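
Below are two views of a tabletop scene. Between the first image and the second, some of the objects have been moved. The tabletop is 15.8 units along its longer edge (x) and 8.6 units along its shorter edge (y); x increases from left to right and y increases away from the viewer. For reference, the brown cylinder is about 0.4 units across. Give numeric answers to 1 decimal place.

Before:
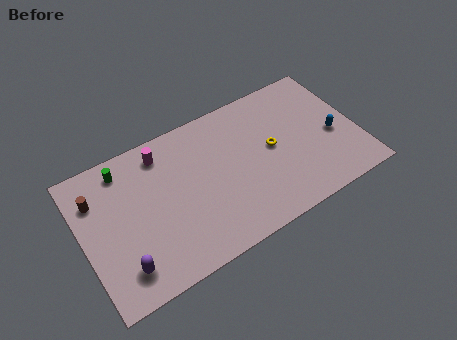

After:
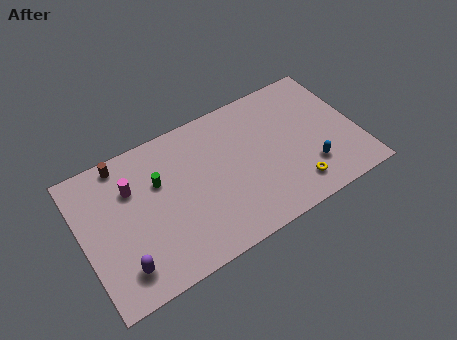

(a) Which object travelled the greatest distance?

the yellow torus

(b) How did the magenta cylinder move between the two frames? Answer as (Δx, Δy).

(-1.9, -1.2)

The magenta cylinder started near (4.9, 7.2) and ended near (3.0, 6.0).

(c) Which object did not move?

the purple capsule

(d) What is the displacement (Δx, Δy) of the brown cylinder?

(1.7, 1.4)

The brown cylinder started near (1.0, 6.3) and ended near (2.7, 7.7).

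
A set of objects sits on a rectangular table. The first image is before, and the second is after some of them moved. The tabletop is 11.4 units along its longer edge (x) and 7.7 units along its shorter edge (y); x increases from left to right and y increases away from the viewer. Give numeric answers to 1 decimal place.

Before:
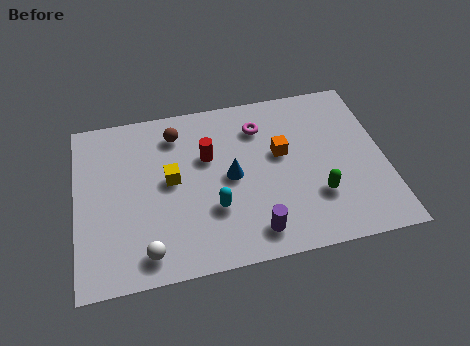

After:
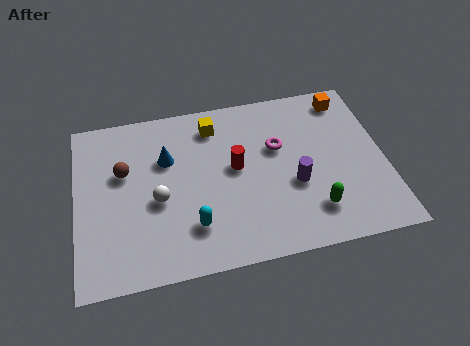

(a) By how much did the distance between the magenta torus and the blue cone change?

+1.7

They were about 2.4 units apart before and 4.1 after — 1.7 units further apart.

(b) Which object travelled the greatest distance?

the orange cube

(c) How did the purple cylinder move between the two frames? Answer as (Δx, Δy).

(1.6, 1.8)

The purple cylinder was at about (6.4, 1.2) and moved to about (8.0, 3.0).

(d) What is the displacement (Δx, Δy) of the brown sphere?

(-2.0, -1.4)

The brown sphere started near (3.8, 6.2) and ended near (1.8, 4.8).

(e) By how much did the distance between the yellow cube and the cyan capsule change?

+2.3

The distance was about 2.2 in the first image and 4.5 in the second, so they moved 2.3 units further apart.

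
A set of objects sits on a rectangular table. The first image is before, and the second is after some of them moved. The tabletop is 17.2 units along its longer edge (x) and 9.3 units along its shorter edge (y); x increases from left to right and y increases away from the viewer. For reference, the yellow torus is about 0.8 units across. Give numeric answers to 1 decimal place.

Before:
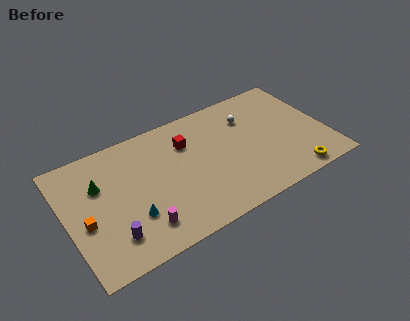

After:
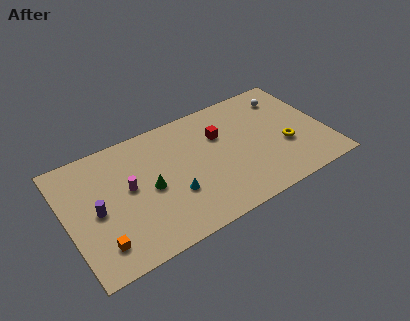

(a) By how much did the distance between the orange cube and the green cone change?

+1.8

They were about 2.6 units apart before and 4.4 after — 1.8 units further apart.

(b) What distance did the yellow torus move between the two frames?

2.5

From (14.5, 1.0) to (14.4, 3.5), the yellow torus covered √(0.1² + 2.5²) ≈ 2.5 units.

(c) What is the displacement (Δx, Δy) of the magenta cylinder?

(-0.4, 3.2)

From the two frames, the magenta cylinder sits at roughly (4.5, 1.9) before and (4.1, 5.1) after.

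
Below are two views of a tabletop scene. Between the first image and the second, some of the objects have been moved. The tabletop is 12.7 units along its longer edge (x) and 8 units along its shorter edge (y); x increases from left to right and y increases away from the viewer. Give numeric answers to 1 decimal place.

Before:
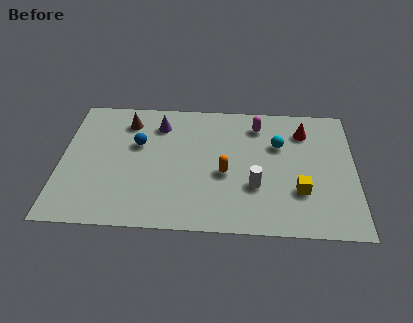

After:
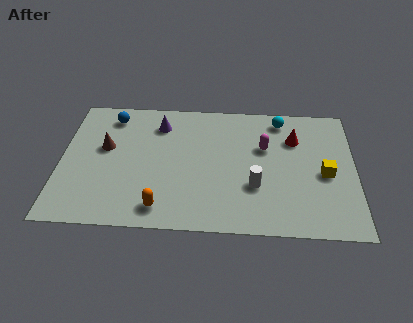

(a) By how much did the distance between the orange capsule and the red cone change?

+2.9

The distance was about 4.4 in the first image and 7.3 in the second, so they moved 2.9 units further apart.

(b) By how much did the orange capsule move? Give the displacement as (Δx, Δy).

(-2.7, -2.2)

The orange capsule was at about (7.1, 3.4) and moved to about (4.4, 1.2).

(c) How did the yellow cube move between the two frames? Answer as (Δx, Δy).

(1.1, 1.1)

From the two frames, the yellow cube sits at roughly (10.3, 2.5) before and (11.4, 3.6) after.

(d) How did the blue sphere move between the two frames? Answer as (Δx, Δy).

(-1.2, 1.7)

The blue sphere was at about (3.3, 5.0) and moved to about (2.1, 6.7).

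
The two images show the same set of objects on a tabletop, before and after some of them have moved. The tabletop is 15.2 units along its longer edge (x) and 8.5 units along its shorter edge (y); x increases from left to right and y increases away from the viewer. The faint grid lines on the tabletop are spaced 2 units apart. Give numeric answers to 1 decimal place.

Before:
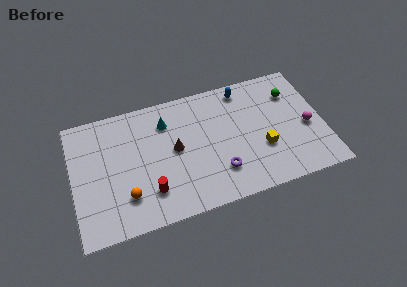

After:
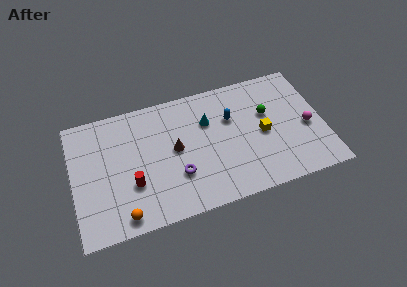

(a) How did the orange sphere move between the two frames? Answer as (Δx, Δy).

(-0.3, -1.2)

The orange sphere started near (3.1, 2.2) and ended near (2.8, 1.0).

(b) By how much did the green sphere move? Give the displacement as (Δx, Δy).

(-1.6, -1.0)

The green sphere started near (13.5, 6.3) and ended near (11.9, 5.3).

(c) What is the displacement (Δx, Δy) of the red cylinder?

(-1.0, 0.8)

The red cylinder was at about (4.5, 2.1) and moved to about (3.5, 2.9).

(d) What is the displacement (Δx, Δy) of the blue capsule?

(-0.9, -1.8)

From the two frames, the blue capsule sits at roughly (10.6, 7.4) before and (9.7, 5.6) after.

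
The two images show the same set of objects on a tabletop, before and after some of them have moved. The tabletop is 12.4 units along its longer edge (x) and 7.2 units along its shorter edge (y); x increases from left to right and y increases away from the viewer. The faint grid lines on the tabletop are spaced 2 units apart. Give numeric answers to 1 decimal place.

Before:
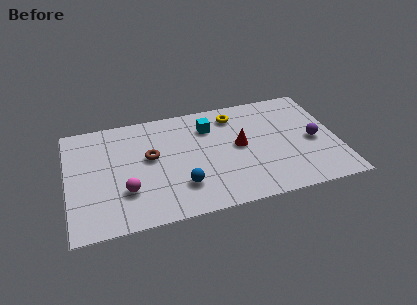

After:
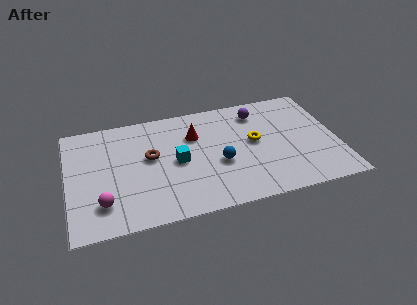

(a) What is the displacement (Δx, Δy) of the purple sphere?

(-2.4, 2.5)

The purple sphere was at about (11.3, 3.3) and moved to about (8.9, 5.8).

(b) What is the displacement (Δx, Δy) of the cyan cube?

(-1.6, -1.9)

The cyan cube was at about (6.6, 5.4) and moved to about (5.0, 3.5).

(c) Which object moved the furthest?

the purple sphere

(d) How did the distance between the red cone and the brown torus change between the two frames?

-1.8

They were about 4.1 units apart before and 2.3 after — 1.8 units closer together.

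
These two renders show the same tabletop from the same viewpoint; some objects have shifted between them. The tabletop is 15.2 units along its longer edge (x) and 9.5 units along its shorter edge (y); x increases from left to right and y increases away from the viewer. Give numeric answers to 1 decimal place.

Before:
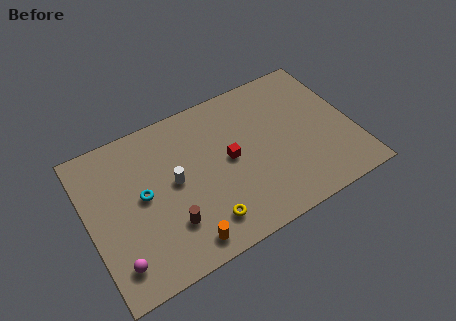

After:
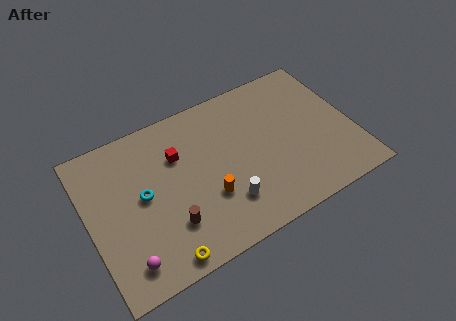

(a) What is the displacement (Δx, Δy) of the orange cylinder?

(1.7, 2.0)

The orange cylinder was at about (4.9, 1.2) and moved to about (6.6, 3.2).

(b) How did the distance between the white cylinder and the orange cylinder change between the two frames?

-2.6

Before: roughly 3.8 units apart; after: 1.2. That's 2.6 units closer together.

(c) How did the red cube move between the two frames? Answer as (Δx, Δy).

(-2.8, 1.6)

The red cube started near (8.1, 4.9) and ended near (5.3, 6.5).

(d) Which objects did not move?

the brown cylinder and the cyan torus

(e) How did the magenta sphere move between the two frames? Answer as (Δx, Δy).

(0.5, -0.2)

The magenta sphere started near (1.2, 1.8) and ended near (1.7, 1.6).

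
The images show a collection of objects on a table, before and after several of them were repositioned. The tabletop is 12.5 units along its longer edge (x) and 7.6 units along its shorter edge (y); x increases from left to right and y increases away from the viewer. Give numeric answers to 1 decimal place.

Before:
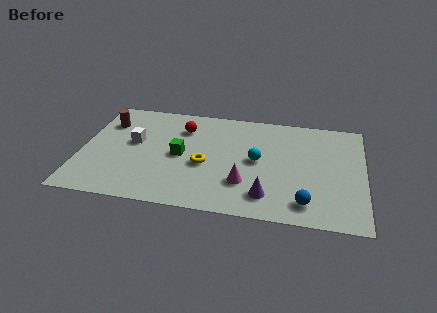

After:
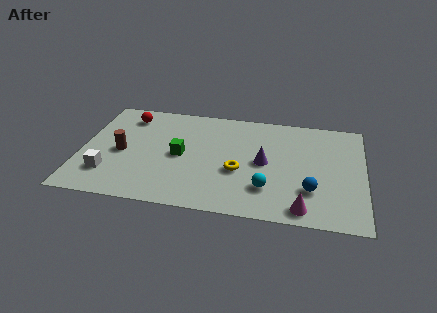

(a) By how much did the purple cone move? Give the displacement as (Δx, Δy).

(-0.2, 2.3)

The purple cone was at about (8.3, 1.5) and moved to about (8.1, 3.8).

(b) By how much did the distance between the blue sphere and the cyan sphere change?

-1.5

They were about 3.4 units apart before and 1.9 after — 1.5 units closer together.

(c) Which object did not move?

the green cube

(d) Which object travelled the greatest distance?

the magenta cone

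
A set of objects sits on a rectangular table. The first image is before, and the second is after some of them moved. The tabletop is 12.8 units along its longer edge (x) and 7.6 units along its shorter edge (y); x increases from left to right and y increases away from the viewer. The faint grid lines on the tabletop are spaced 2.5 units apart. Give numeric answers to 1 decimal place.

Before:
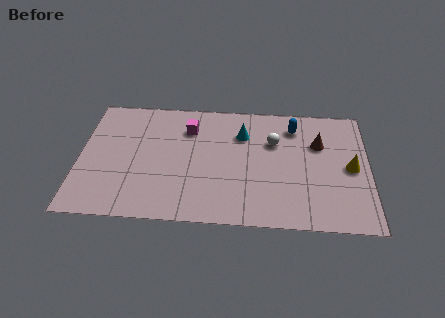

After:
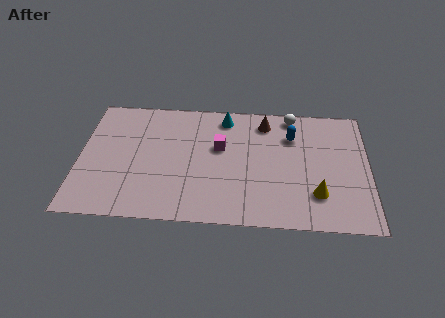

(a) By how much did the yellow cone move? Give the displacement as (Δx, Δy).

(-1.5, -1.7)

The yellow cone was at about (12.0, 3.7) and moved to about (10.5, 2.0).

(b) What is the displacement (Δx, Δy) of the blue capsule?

(-0.1, -0.6)

The blue capsule was at about (9.5, 6.1) and moved to about (9.4, 5.5).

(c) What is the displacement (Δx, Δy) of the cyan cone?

(-0.8, 1.0)

From the two frames, the cyan cone sits at roughly (7.2, 5.5) before and (6.4, 6.5) after.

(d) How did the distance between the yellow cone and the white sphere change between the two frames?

+1.2

The distance was about 3.7 in the first image and 4.9 in the second, so they moved 1.2 units further apart.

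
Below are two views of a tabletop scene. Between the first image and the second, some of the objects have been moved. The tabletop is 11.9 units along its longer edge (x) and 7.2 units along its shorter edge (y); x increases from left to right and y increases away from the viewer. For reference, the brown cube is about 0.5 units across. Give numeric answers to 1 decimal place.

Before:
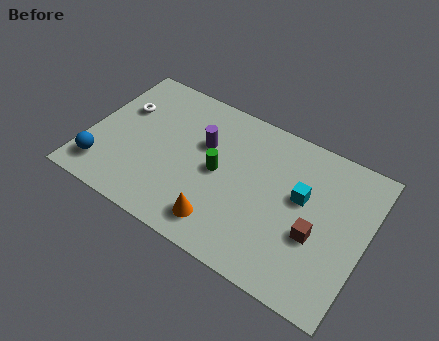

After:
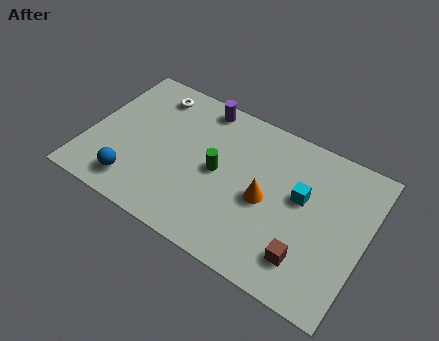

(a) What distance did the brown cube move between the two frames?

1.2

From (9.9, 2.8) to (9.7, 1.6), the brown cube covered √(0.2² + 1.2²) ≈ 1.2 units.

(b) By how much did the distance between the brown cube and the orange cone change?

-1.5

Before: roughly 4.1 units apart; after: 2.6. That's 1.5 units closer together.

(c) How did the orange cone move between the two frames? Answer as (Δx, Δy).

(1.6, 2.0)

The orange cone was at about (6.1, 1.3) and moved to about (7.7, 3.3).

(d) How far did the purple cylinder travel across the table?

1.8

The purple cylinder moved from about (4.8, 4.6) to (4.4, 6.4), a distance of √(0.4² + 1.8²) ≈ 1.8.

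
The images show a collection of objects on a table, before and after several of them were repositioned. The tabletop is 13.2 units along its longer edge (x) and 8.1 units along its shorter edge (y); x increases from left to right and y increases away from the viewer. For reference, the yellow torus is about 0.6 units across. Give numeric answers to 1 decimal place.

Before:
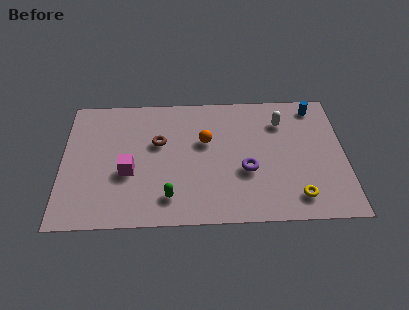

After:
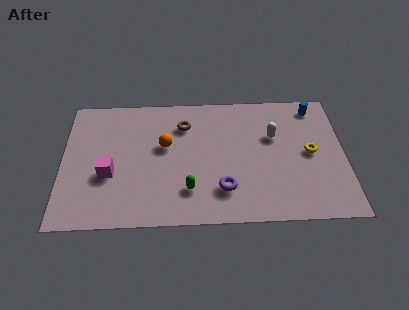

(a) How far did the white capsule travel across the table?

1.0

From (10.3, 6.1) to (9.9, 5.2), the white capsule covered √(0.4² + 0.9²) ≈ 1.0 units.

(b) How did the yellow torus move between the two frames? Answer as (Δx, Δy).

(0.7, 2.7)

From the two frames, the yellow torus sits at roughly (10.9, 1.4) before and (11.6, 4.1) after.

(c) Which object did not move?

the blue cylinder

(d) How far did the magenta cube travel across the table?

0.9

The magenta cube was near (3.1, 3.2) before and (2.2, 3.1) after, so it travelled √(0.9² + 0.1²) ≈ 0.9 units.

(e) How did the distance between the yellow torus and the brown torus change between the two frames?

-1.1

The distance was about 7.3 in the first image and 6.2 in the second, so they moved 1.1 units closer together.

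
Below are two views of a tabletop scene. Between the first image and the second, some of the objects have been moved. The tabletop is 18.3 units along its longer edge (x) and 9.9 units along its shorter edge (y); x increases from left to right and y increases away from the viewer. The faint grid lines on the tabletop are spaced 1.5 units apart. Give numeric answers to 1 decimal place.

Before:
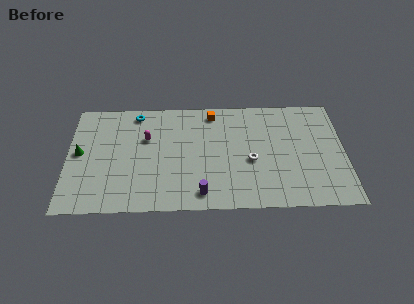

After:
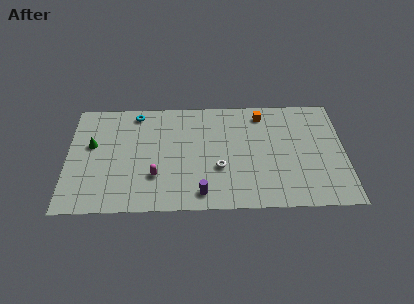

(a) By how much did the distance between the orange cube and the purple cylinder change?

+0.9

Before: roughly 7.2 units apart; after: 8.1. That's 0.9 units further apart.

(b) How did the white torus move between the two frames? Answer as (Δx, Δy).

(-2.1, -0.6)

The white torus was at about (12.1, 4.2) and moved to about (10.0, 3.6).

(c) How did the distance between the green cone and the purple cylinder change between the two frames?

-0.4

Before: roughly 8.9 units apart; after: 8.5. That's 0.4 units closer together.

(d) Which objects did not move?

the cyan torus and the purple cylinder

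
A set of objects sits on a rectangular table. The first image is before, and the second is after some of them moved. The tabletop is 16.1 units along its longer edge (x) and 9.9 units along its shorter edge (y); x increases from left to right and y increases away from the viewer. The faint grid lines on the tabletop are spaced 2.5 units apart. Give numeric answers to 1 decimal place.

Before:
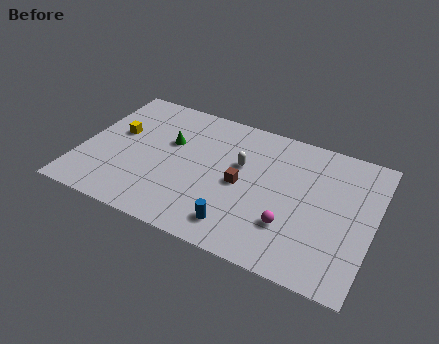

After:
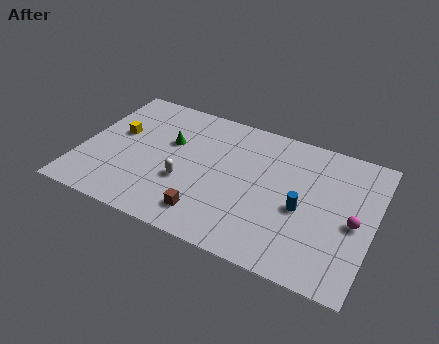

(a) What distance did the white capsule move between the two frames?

3.8

The white capsule was near (8.7, 6.1) before and (5.9, 3.6) after, so it travelled √(2.8² + 2.5²) ≈ 3.8 units.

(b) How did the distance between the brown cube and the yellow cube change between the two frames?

-0.3

They were about 7.2 units apart before and 6.9 after — 0.3 units closer together.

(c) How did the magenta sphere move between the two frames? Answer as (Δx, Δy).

(3.3, 1.6)

The magenta sphere was at about (11.8, 2.9) and moved to about (15.1, 4.5).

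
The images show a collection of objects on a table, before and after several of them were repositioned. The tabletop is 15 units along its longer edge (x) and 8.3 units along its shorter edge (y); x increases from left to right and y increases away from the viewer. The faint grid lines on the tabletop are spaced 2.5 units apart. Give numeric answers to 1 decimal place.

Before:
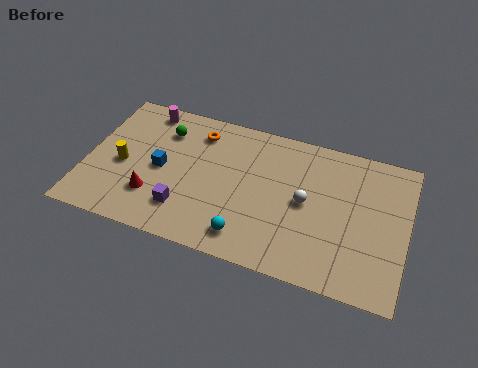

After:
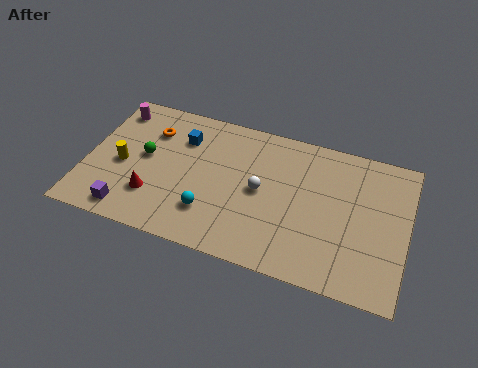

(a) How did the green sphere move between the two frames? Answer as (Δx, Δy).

(-0.7, -1.8)

The green sphere started near (3.4, 6.3) and ended near (2.7, 4.5).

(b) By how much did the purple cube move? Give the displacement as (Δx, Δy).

(-2.5, -0.9)

The purple cube started near (4.8, 2.0) and ended near (2.3, 1.1).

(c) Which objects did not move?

the red cone and the yellow cylinder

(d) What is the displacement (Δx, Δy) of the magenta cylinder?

(-1.5, -0.4)

From the two frames, the magenta cylinder sits at roughly (2.4, 7.3) before and (0.9, 6.9) after.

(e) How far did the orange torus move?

2.3

The orange torus was near (5.0, 6.7) before and (2.8, 6.1) after, so it travelled √(2.2² + 0.6²) ≈ 2.3 units.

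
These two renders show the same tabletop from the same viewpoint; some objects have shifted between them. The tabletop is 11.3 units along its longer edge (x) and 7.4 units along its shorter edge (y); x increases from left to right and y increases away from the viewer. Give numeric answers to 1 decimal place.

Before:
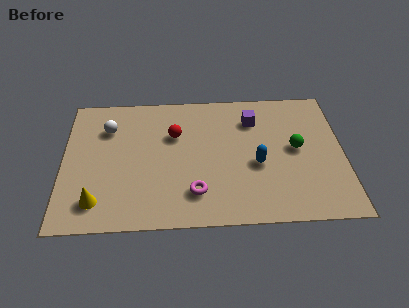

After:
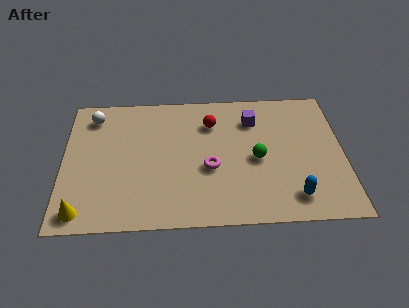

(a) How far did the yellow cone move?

0.8

The yellow cone moved from about (1.4, 1.4) to (0.8, 0.9), a distance of √(0.6² + 0.5²) ≈ 0.8.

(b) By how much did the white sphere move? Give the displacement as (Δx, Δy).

(-0.6, 0.7)

From the two frames, the white sphere sits at roughly (1.8, 5.4) before and (1.2, 6.1) after.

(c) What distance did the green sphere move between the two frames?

1.7

The green sphere moved from about (9.4, 3.9) to (7.8, 3.4), a distance of √(1.6² + 0.5²) ≈ 1.7.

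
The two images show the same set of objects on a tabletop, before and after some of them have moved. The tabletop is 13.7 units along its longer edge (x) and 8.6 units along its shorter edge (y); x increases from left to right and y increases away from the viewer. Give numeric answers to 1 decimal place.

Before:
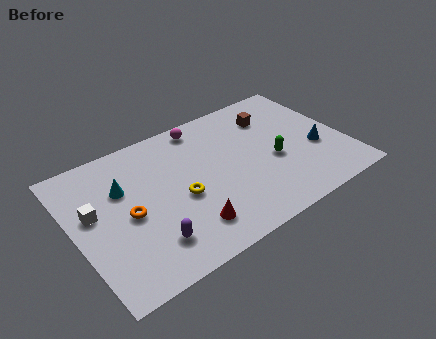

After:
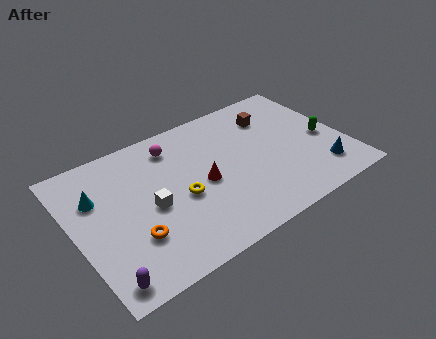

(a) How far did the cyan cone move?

1.3

From (2.6, 5.7) to (1.3, 5.8), the cyan cone covered √(1.3² + 0.1²) ≈ 1.3 units.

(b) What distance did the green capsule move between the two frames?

2.7

From (10.0, 3.6) to (12.7, 3.8), the green capsule covered √(2.7² + 0.2²) ≈ 2.7 units.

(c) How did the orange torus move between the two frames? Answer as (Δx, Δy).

(0.0, -1.4)

The orange torus started near (2.6, 4.0) and ended near (2.6, 2.6).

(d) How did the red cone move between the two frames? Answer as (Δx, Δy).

(1.2, 2.2)

The red cone was at about (5.2, 1.8) and moved to about (6.4, 4.0).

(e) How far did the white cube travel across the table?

2.9

From (1.0, 5.0) to (3.7, 3.9), the white cube covered √(2.7² + 1.1²) ≈ 2.9 units.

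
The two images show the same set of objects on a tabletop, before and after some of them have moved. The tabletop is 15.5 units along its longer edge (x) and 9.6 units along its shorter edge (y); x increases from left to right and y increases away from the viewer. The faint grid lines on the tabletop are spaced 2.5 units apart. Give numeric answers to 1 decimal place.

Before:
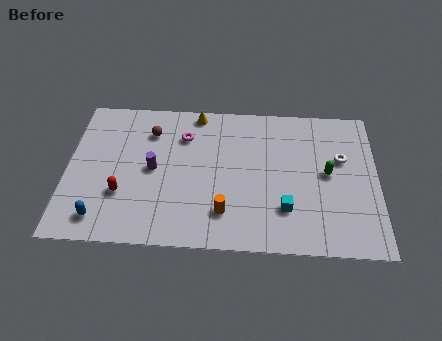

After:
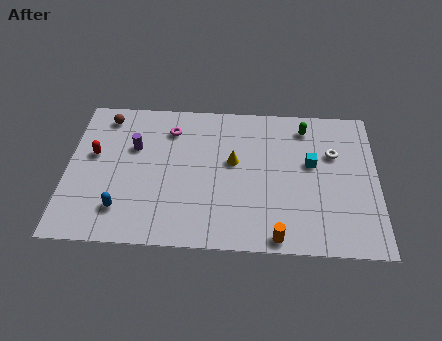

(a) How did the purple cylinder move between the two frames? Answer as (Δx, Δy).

(-1.0, 1.4)

The purple cylinder started near (4.3, 4.8) and ended near (3.3, 6.2).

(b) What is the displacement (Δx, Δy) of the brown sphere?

(-2.3, 0.9)

The brown sphere was at about (4.1, 7.3) and moved to about (1.8, 8.2).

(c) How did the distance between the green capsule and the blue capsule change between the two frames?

-0.9

They were about 11.7 units apart before and 10.8 after — 0.9 units closer together.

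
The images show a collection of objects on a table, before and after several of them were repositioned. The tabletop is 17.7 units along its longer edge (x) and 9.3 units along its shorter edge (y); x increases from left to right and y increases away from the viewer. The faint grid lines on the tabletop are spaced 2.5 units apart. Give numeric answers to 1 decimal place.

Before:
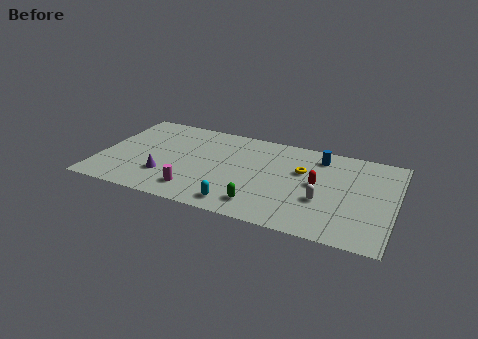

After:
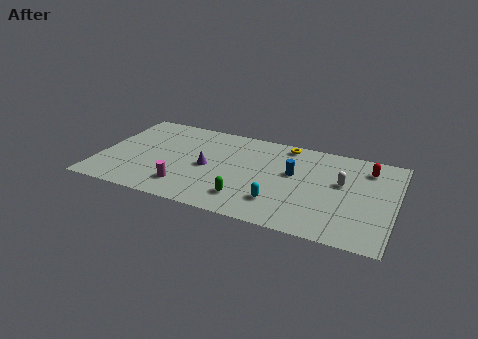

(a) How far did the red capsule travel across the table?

3.8

The red capsule was near (13.1, 4.9) before and (15.9, 7.4) after, so it travelled √(2.8² + 2.5²) ≈ 3.8 units.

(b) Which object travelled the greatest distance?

the red capsule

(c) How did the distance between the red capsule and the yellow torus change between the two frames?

+3.7

Before: roughly 1.4 units apart; after: 5.1. That's 3.7 units further apart.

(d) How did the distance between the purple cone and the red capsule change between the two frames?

+0.6

They were about 9.3 units apart before and 9.9 after — 0.6 units further apart.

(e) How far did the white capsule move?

2.3

The white capsule was near (13.5, 3.4) before and (14.5, 5.5) after, so it travelled √(1.0² + 2.1²) ≈ 2.3 units.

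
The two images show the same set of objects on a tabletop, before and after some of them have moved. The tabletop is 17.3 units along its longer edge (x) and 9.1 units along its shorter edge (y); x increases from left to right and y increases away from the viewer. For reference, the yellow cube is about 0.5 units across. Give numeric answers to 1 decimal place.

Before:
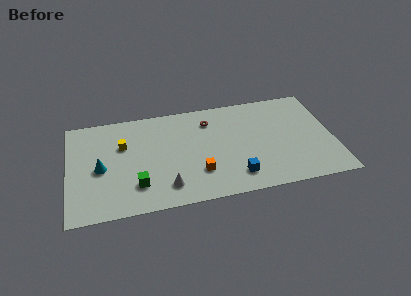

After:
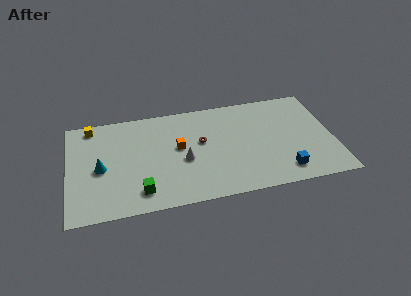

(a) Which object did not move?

the cyan cone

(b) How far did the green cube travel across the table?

0.6

The green cube was near (4.4, 2.3) before and (4.6, 1.7) after, so it travelled √(0.2² + 0.6²) ≈ 0.6 units.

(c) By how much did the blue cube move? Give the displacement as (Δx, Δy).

(3.1, -0.2)

From the two frames, the blue cube sits at roughly (10.8, 1.8) before and (13.9, 1.6) after.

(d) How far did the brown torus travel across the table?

1.9

The brown torus moved from about (9.3, 7.1) to (8.7, 5.3), a distance of √(0.6² + 1.8²) ≈ 1.9.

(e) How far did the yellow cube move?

2.9

The yellow cube moved from about (3.6, 6.0) to (1.6, 8.1), a distance of √(2.0² + 2.1²) ≈ 2.9.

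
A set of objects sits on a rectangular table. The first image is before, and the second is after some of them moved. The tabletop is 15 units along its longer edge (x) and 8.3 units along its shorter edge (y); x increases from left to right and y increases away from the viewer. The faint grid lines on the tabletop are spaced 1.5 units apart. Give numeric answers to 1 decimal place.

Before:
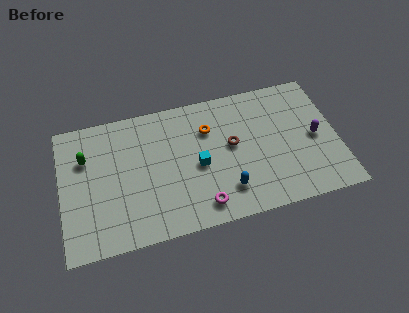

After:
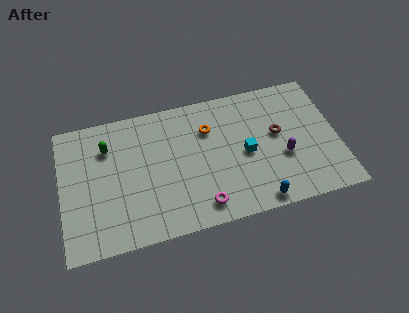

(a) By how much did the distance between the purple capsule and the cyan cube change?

-4.3

Before: roughly 6.4 units apart; after: 2.1. That's 4.3 units closer together.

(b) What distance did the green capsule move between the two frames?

1.3

From (1.4, 5.7) to (2.6, 6.1), the green capsule covered √(1.2² + 0.4²) ≈ 1.3 units.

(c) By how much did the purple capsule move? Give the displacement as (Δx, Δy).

(-1.8, -0.8)

The purple capsule started near (13.8, 4.0) and ended near (12.0, 3.2).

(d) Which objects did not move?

the magenta torus and the orange torus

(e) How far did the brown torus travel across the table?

2.5

The brown torus moved from about (9.3, 4.6) to (11.8, 4.7), a distance of √(2.5² + 0.1²) ≈ 2.5.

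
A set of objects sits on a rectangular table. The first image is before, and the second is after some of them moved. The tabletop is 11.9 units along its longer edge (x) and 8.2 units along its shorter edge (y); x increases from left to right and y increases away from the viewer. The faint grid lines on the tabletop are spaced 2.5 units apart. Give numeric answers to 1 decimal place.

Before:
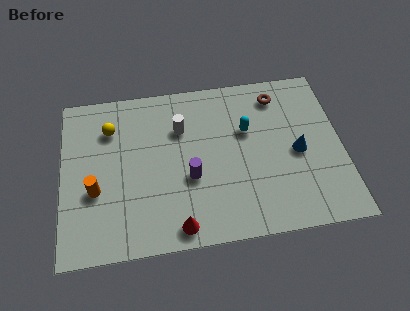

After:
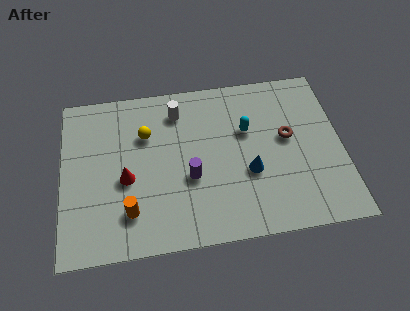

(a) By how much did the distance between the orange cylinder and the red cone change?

-2.4

Before: roughly 4.0 units apart; after: 1.6. That's 2.4 units closer together.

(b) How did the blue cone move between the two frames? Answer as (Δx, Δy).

(-2.1, -0.7)

The blue cone was at about (10.0, 3.8) and moved to about (7.9, 3.1).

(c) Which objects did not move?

the cyan capsule and the purple cylinder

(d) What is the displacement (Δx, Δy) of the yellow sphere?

(1.5, -0.5)

The yellow sphere was at about (2.1, 6.1) and moved to about (3.6, 5.6).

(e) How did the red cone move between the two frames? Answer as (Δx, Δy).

(-2.1, 2.6)

The red cone was at about (4.8, 0.9) and moved to about (2.7, 3.5).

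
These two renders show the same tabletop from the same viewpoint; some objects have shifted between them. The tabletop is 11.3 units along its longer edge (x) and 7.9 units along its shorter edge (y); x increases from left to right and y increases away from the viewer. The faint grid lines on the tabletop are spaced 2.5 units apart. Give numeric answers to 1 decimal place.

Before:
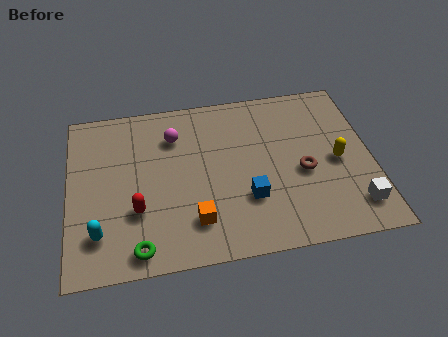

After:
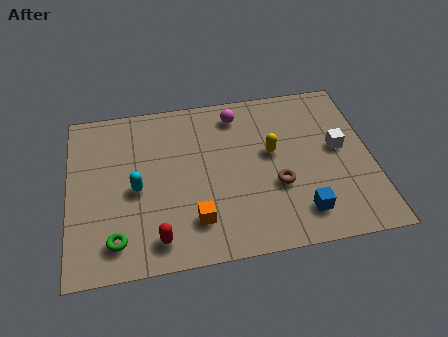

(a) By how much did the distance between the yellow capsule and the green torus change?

-1.3

The distance was about 8.0 in the first image and 6.7 in the second, so they moved 1.3 units closer together.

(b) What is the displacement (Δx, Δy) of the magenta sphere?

(2.4, 0.7)

The magenta sphere was at about (4.0, 5.9) and moved to about (6.4, 6.6).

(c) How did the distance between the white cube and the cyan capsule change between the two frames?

-1.8

They were about 9.4 units apart before and 7.6 after — 1.8 units closer together.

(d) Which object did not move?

the orange cube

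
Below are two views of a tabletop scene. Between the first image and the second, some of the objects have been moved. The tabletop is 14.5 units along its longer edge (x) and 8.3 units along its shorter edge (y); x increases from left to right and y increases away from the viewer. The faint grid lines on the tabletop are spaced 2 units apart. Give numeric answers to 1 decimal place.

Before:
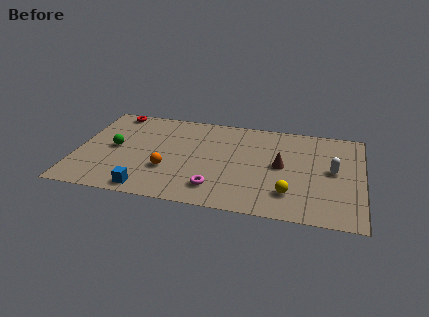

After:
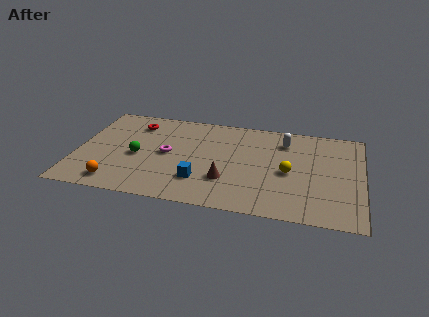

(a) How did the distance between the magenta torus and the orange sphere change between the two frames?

+1.1

They were about 2.7 units apart before and 3.8 after — 1.1 units further apart.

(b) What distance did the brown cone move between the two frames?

3.2

The brown cone moved from about (10.4, 4.3) to (7.7, 2.5), a distance of √(2.7² + 1.8²) ≈ 3.2.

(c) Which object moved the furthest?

the magenta torus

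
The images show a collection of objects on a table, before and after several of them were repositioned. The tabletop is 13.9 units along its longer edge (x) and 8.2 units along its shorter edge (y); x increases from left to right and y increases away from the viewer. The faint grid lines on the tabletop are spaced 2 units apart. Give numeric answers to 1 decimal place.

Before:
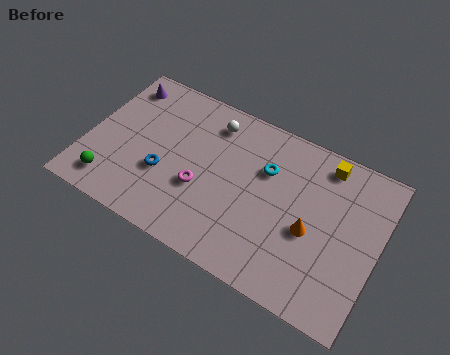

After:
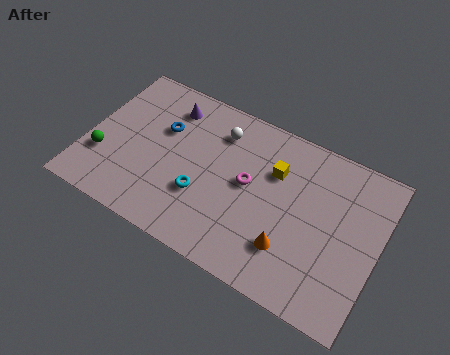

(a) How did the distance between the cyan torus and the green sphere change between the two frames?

-3.2

They were about 8.0 units apart before and 4.8 after — 3.2 units closer together.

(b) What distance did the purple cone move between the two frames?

2.4

From (1.1, 6.8) to (3.5, 6.6), the purple cone covered √(2.4² + 0.2²) ≈ 2.4 units.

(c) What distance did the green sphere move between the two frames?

1.3

The green sphere moved from about (1.5, 1.4) to (0.9, 2.6), a distance of √(0.6² + 1.2²) ≈ 1.3.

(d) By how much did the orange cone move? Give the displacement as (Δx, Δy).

(-0.8, -1.3)

The orange cone was at about (10.8, 3.5) and moved to about (10.0, 2.2).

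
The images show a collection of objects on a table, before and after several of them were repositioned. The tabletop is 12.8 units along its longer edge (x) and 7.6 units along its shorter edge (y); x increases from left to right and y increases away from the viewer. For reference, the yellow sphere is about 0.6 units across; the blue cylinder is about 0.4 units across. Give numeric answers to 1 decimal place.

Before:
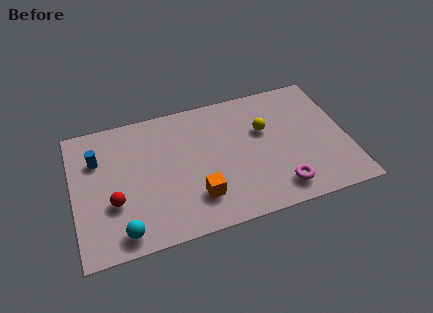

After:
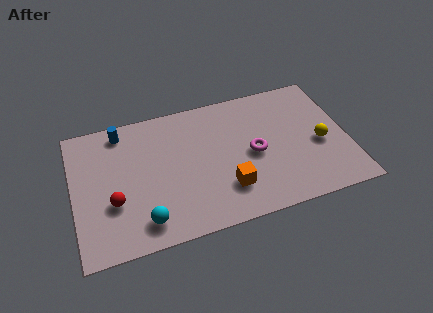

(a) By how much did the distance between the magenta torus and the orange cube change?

-1.7

Before: roughly 3.8 units apart; after: 2.1. That's 1.7 units closer together.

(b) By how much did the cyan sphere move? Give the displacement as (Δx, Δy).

(1.0, 0.3)

The cyan sphere was at about (2.1, 1.0) and moved to about (3.1, 1.3).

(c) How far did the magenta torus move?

2.5

The magenta torus moved from about (9.4, 1.3) to (8.4, 3.6), a distance of √(1.0² + 2.3²) ≈ 2.5.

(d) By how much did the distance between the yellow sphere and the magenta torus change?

-0.4

Before: roughly 3.5 units apart; after: 3.1. That's 0.4 units closer together.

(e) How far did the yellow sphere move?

2.9

The yellow sphere was near (9.0, 4.8) before and (11.5, 3.3) after, so it travelled √(2.5² + 1.5²) ≈ 2.9 units.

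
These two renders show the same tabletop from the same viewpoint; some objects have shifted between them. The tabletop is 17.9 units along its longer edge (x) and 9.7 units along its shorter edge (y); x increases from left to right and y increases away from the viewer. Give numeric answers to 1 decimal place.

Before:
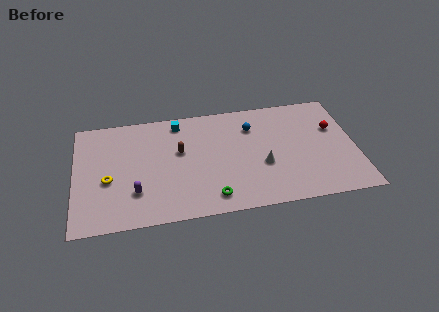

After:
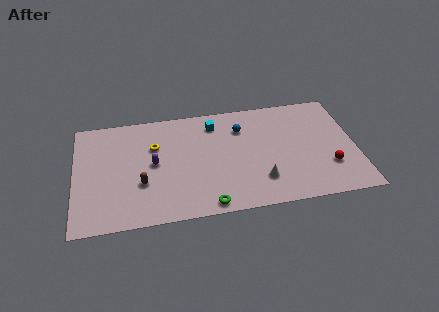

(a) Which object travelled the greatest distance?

the yellow torus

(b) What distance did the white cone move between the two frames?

1.3

The white cone was near (11.9, 3.7) before and (11.7, 2.4) after, so it travelled √(0.2² + 1.3²) ≈ 1.3 units.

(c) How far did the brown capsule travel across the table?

3.5

The brown capsule was near (6.7, 5.8) before and (4.2, 3.4) after, so it travelled √(2.5² + 2.4²) ≈ 3.5 units.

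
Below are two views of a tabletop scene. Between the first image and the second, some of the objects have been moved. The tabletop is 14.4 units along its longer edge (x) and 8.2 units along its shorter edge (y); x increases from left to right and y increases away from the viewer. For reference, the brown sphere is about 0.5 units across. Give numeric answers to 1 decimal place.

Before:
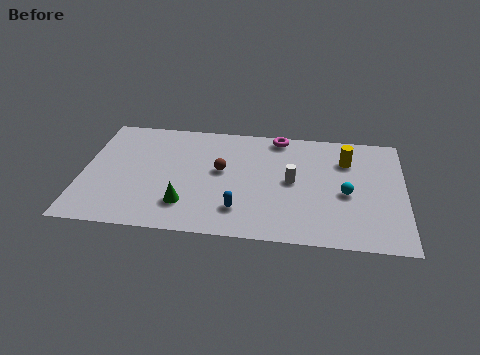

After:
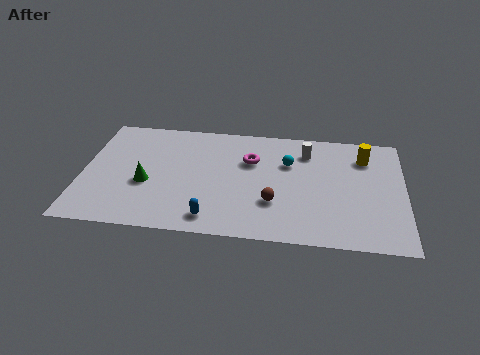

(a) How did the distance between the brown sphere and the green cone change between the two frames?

+2.7

Before: roughly 3.0 units apart; after: 5.7. That's 2.7 units further apart.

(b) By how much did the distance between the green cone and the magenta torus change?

-1.6

Before: roughly 6.7 units apart; after: 5.1. That's 1.6 units closer together.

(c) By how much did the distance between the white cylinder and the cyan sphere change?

-1.3

They were about 2.5 units apart before and 1.2 after — 1.3 units closer together.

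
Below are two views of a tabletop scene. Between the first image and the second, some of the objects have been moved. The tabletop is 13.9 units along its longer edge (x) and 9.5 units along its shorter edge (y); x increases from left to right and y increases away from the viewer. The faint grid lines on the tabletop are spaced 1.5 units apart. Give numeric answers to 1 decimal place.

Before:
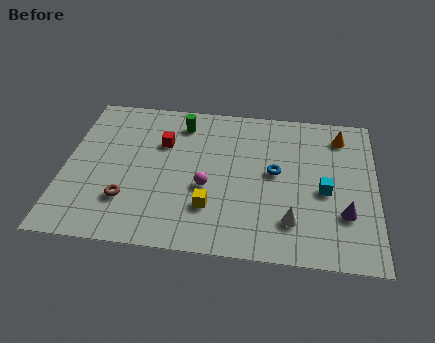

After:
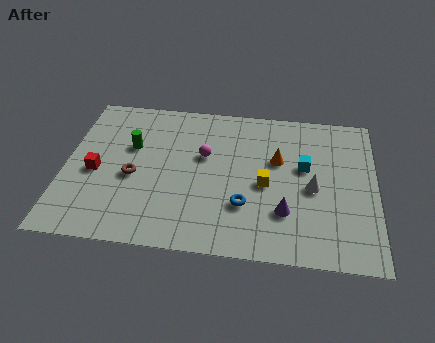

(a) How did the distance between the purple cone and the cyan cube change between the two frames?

+1.4

They were about 1.6 units apart before and 3.0 after — 1.4 units further apart.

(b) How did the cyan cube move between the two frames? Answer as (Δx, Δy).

(-0.9, 1.4)

The cyan cube was at about (11.6, 4.2) and moved to about (10.7, 5.6).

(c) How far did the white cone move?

2.3

The white cone moved from about (10.2, 2.2) to (11.1, 4.3), a distance of √(0.9² + 2.1²) ≈ 2.3.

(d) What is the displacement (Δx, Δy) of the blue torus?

(-1.3, -2.2)

From the two frames, the blue torus sits at roughly (9.4, 5.1) before and (8.1, 2.9) after.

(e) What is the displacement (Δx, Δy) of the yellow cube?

(2.4, 1.7)

From the two frames, the yellow cube sits at roughly (6.6, 2.6) before and (9.0, 4.3) after.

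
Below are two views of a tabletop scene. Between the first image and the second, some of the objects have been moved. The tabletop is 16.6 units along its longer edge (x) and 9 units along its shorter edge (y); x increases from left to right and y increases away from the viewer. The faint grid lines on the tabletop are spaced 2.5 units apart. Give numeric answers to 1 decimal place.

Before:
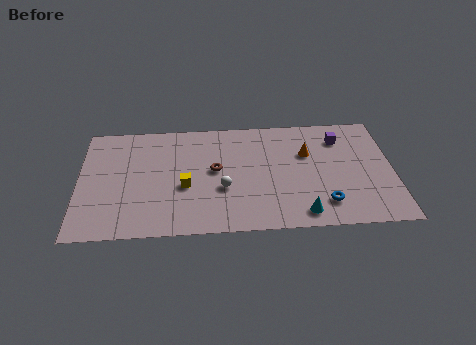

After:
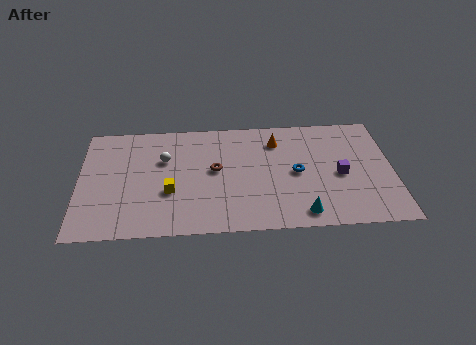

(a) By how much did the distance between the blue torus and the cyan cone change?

+1.8

The distance was about 1.4 in the first image and 3.2 in the second, so they moved 1.8 units further apart.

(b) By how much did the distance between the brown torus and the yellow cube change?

+0.9

Before: roughly 2.0 units apart; after: 2.9. That's 0.9 units further apart.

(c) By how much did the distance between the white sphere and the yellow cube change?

+0.6

Before: roughly 2.0 units apart; after: 2.6. That's 0.6 units further apart.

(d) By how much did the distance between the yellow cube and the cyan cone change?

+0.6

Before: roughly 6.6 units apart; after: 7.2. That's 0.6 units further apart.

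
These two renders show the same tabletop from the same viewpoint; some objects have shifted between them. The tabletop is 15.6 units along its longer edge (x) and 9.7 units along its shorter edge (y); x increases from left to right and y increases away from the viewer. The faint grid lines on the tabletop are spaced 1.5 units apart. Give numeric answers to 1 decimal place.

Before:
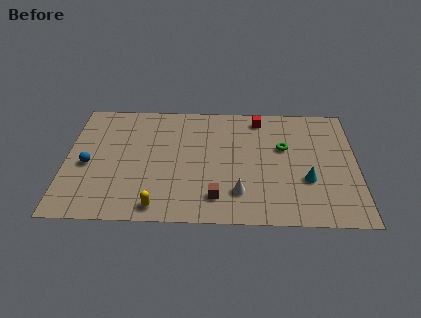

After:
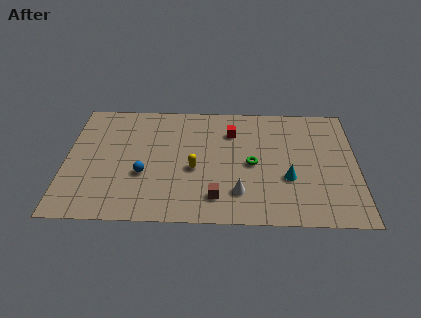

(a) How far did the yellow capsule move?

3.6

The yellow capsule was near (5.0, 1.1) before and (6.9, 4.1) after, so it travelled √(1.9² + 3.0²) ≈ 3.6 units.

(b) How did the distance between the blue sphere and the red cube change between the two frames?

-4.2

The distance was about 10.1 in the first image and 5.9 in the second, so they moved 4.2 units closer together.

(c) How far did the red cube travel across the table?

1.9

From (10.4, 8.4) to (8.9, 7.2), the red cube covered √(1.5² + 1.2²) ≈ 1.9 units.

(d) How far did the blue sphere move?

3.1

The blue sphere moved from about (1.2, 4.3) to (4.2, 3.6), a distance of √(3.0² + 0.7²) ≈ 3.1.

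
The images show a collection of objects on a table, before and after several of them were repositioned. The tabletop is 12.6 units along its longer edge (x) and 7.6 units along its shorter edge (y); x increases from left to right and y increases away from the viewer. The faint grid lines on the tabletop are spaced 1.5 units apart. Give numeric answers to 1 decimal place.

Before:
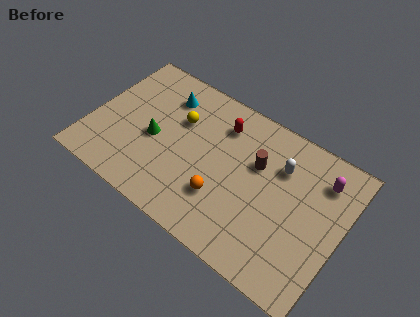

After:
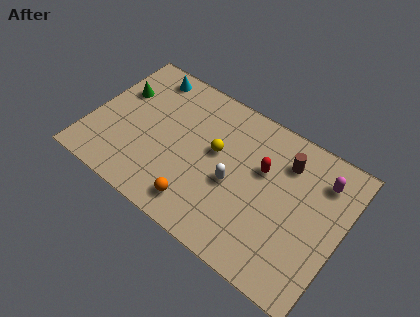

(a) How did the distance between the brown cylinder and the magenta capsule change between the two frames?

-1.5

Before: roughly 3.3 units apart; after: 1.8. That's 1.5 units closer together.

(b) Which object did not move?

the magenta capsule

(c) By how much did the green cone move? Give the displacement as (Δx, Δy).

(-2.1, 1.6)

The green cone started near (3.2, 3.4) and ended near (1.1, 5.0).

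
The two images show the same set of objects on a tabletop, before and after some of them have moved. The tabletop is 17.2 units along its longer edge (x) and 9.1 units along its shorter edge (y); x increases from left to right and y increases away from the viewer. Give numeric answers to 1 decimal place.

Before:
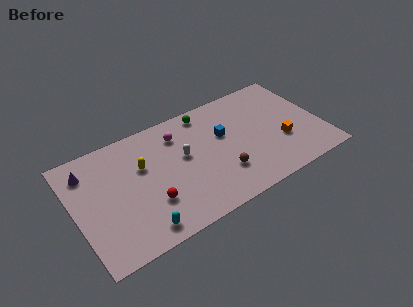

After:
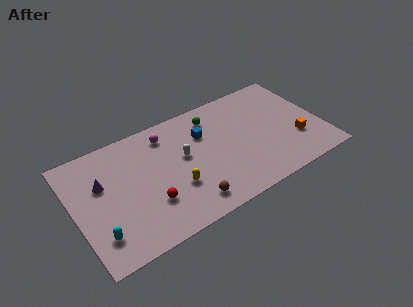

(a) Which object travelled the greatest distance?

the yellow capsule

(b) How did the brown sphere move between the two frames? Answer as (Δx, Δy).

(-2.5, -1.1)

The brown sphere started near (9.9, 2.6) and ended near (7.4, 1.5).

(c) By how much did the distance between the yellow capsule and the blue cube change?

-1.6

Before: roughly 5.7 units apart; after: 4.1. That's 1.6 units closer together.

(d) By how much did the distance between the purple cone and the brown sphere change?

-2.9

Before: roughly 9.8 units apart; after: 6.9. That's 2.9 units closer together.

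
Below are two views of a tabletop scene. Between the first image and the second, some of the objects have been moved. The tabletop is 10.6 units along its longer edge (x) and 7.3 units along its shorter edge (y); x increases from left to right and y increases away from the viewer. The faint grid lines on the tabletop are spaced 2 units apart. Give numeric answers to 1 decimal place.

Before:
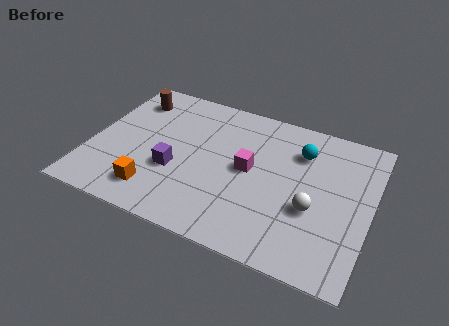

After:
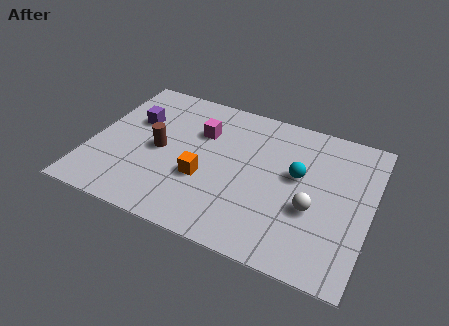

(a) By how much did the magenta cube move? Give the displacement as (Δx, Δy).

(-2.0, 1.2)

From the two frames, the magenta cube sits at roughly (6.0, 3.8) before and (4.0, 5.0) after.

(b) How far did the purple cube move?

2.7

The purple cube moved from about (3.3, 2.7) to (1.5, 4.7), a distance of √(1.8² + 2.0²) ≈ 2.7.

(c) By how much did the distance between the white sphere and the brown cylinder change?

-2.0

Before: roughly 7.9 units apart; after: 5.9. That's 2.0 units closer together.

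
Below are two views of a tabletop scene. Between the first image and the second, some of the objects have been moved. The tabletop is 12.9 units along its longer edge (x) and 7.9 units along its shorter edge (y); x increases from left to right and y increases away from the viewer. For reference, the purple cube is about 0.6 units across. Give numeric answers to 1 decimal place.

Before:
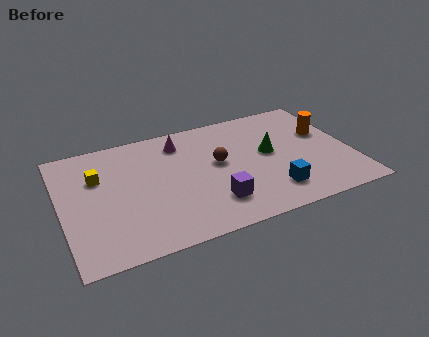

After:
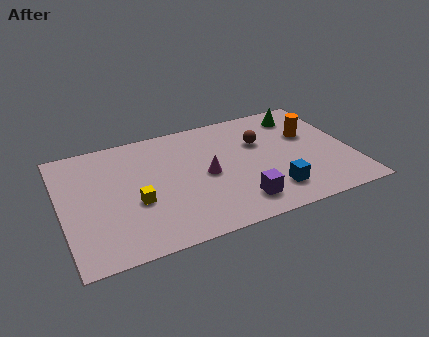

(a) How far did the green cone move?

2.8

The green cone moved from about (9.3, 4.3) to (11.0, 6.5), a distance of √(1.7² + 2.2²) ≈ 2.8.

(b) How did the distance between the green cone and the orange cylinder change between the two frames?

-1.2

Before: roughly 2.7 units apart; after: 1.5. That's 1.2 units closer together.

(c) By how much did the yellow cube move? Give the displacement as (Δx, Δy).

(1.5, -2.2)

The yellow cube started near (1.7, 5.3) and ended near (3.2, 3.1).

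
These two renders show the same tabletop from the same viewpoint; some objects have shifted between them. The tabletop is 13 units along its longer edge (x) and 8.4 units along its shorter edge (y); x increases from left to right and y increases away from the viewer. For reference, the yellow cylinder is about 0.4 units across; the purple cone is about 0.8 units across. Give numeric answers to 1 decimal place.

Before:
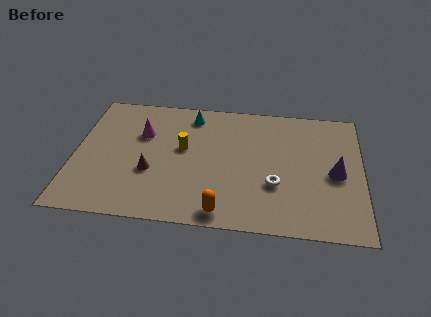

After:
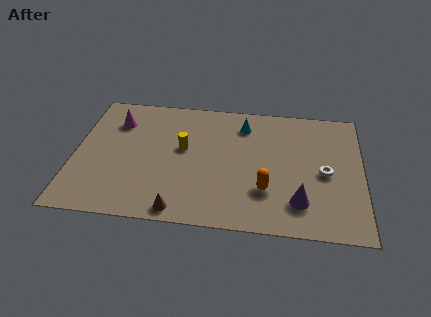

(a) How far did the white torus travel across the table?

2.4

The white torus was near (9.1, 2.9) before and (11.3, 3.9) after, so it travelled √(2.2² + 1.0²) ≈ 2.4 units.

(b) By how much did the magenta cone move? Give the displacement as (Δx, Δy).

(-1.2, 0.7)

The magenta cone was at about (3.0, 5.6) and moved to about (1.8, 6.3).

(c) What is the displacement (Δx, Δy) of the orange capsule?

(1.9, 1.6)

The orange capsule started near (6.8, 0.9) and ended near (8.7, 2.5).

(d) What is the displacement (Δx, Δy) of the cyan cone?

(2.4, -0.4)

The cyan cone started near (5.2, 7.1) and ended near (7.6, 6.7).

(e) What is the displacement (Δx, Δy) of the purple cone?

(-1.6, -2.0)

The purple cone was at about (11.8, 3.9) and moved to about (10.2, 1.9).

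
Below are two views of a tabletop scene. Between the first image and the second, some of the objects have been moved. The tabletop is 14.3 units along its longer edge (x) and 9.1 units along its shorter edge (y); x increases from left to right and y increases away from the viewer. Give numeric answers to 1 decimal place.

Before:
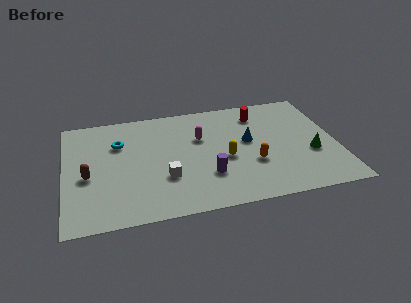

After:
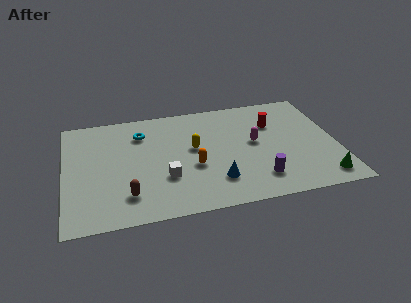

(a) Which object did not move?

the white cube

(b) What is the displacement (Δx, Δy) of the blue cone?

(-1.9, -2.9)

The blue cone started near (9.7, 5.1) and ended near (7.8, 2.2).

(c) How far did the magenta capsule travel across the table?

3.0

From (7.2, 5.9) to (10.0, 4.9), the magenta capsule covered √(2.8² + 1.0²) ≈ 3.0 units.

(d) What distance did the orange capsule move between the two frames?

3.1

The orange capsule was near (9.8, 3.2) before and (6.7, 3.6) after, so it travelled √(3.1² + 0.4²) ≈ 3.1 units.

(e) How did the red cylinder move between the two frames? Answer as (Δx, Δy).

(0.7, -1.0)

The red cylinder was at about (10.4, 7.3) and moved to about (11.1, 6.3).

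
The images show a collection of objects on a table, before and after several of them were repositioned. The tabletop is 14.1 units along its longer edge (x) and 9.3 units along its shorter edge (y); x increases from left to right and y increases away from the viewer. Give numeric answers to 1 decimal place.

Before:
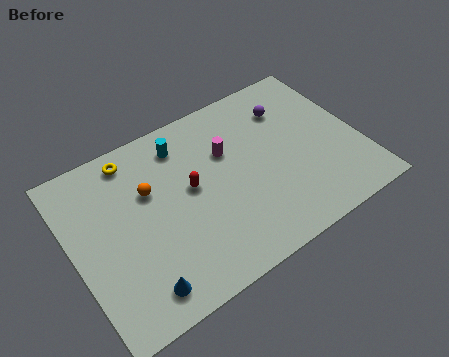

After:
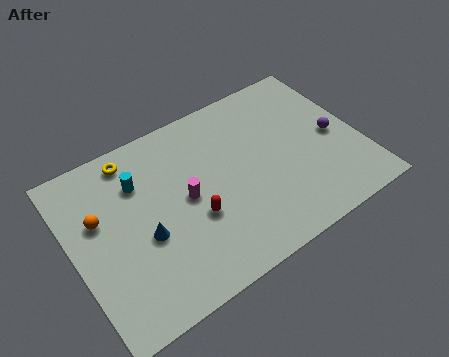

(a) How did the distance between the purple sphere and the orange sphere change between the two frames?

+4.3

They were about 7.3 units apart before and 11.6 after — 4.3 units further apart.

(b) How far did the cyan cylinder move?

2.5

From (5.8, 7.6) to (3.5, 6.7), the cyan cylinder covered √(2.3² + 0.9²) ≈ 2.5 units.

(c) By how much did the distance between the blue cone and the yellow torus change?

-2.4

The distance was about 6.7 in the first image and 4.3 in the second, so they moved 2.4 units closer together.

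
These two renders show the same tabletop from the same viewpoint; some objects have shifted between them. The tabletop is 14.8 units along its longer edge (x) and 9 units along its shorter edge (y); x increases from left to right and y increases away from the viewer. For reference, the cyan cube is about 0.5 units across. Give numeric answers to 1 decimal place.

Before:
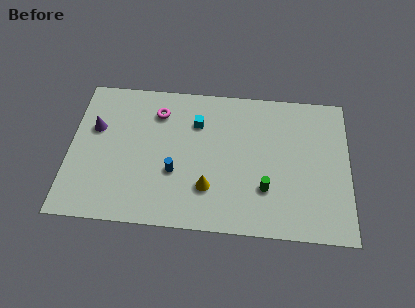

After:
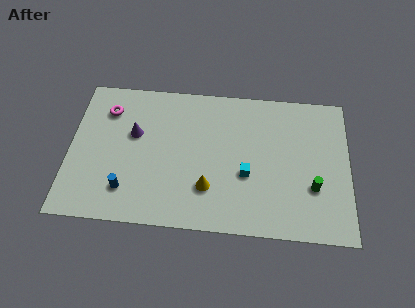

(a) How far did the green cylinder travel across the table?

2.5

The green cylinder was near (10.4, 2.7) before and (12.9, 3.0) after, so it travelled √(2.5² + 0.3²) ≈ 2.5 units.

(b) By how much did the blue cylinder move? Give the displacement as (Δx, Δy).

(-2.5, -1.3)

The blue cylinder started near (5.6, 3.3) and ended near (3.1, 2.0).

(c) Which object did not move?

the yellow cone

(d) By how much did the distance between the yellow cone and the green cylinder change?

+2.5

They were about 3.0 units apart before and 5.5 after — 2.5 units further apart.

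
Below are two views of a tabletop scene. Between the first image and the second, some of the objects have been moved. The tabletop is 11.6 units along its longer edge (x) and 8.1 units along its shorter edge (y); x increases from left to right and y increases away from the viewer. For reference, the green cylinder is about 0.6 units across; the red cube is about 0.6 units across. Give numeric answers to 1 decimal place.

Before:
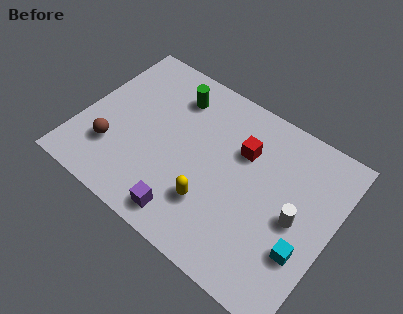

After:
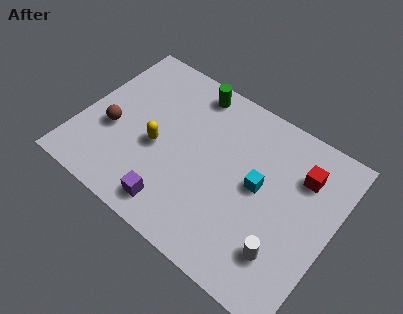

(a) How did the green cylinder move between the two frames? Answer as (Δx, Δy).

(0.7, 0.7)

The green cylinder started near (3.8, 6.4) and ended near (4.5, 7.1).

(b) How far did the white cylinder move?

1.8

From (10.0, 3.8) to (9.8, 2.0), the white cylinder covered √(0.2² + 1.8²) ≈ 1.8 units.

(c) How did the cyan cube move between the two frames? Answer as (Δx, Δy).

(-2.4, 1.7)

The cyan cube started near (10.6, 2.6) and ended near (8.2, 4.3).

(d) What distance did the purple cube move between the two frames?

0.6

From (5.5, 1.1) to (4.9, 1.2), the purple cube covered √(0.6² + 0.1²) ≈ 0.6 units.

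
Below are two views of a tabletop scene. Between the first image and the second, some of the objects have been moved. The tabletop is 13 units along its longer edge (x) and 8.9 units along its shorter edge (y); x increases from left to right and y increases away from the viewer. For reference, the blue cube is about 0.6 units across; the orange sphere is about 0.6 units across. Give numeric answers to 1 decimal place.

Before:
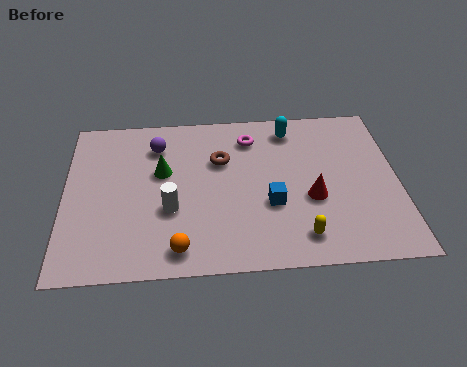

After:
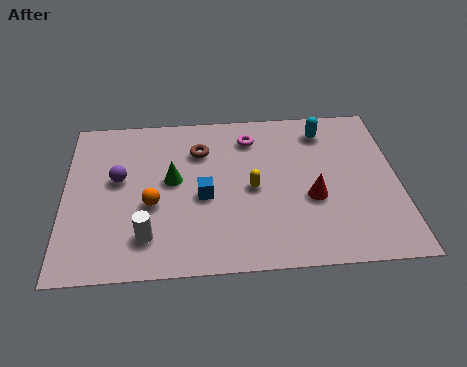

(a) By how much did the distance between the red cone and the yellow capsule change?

+0.3

The distance was about 2.1 in the first image and 2.4 in the second, so they moved 0.3 units further apart.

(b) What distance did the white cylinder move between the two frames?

1.7

From (4.1, 3.3) to (3.2, 1.9), the white cylinder covered √(0.9² + 1.4²) ≈ 1.7 units.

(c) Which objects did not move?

the magenta torus and the red cone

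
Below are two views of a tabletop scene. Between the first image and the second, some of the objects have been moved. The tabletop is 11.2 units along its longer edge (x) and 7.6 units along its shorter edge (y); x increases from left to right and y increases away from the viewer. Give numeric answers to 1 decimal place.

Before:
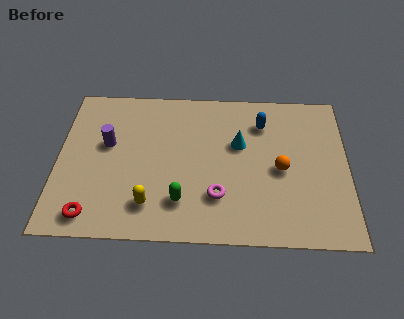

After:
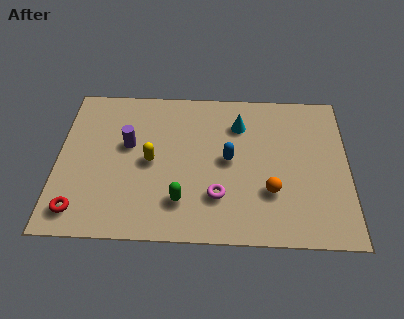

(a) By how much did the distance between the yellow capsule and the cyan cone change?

-0.7

The distance was about 4.6 in the first image and 3.9 in the second, so they moved 0.7 units closer together.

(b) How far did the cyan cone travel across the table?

1.0

The cyan cone moved from about (7.0, 4.7) to (7.0, 5.7), a distance of √(0.0² + 1.0²) ≈ 1.0.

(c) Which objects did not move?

the green capsule and the magenta torus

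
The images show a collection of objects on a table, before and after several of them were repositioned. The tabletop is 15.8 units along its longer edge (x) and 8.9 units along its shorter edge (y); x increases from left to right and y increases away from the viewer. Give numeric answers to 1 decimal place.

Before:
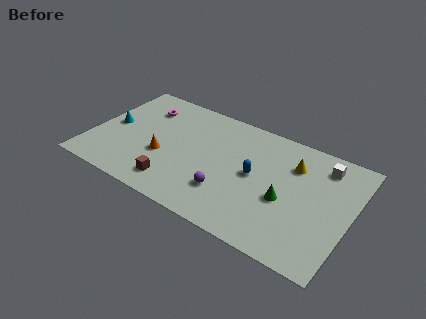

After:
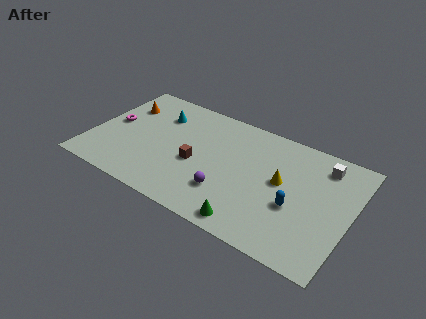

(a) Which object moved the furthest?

the orange cone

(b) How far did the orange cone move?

4.2

The orange cone moved from about (4.5, 3.4) to (1.5, 6.4), a distance of √(3.0² + 3.0²) ≈ 4.2.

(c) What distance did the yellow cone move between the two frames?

1.7

The yellow cone moved from about (12.1, 6.5) to (11.6, 4.9), a distance of √(0.5² + 1.6²) ≈ 1.7.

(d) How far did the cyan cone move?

3.3

From (1.1, 4.5) to (3.7, 6.6), the cyan cone covered √(2.6² + 2.1²) ≈ 3.3 units.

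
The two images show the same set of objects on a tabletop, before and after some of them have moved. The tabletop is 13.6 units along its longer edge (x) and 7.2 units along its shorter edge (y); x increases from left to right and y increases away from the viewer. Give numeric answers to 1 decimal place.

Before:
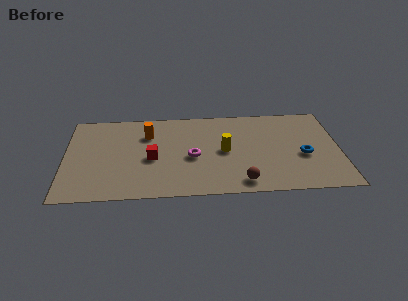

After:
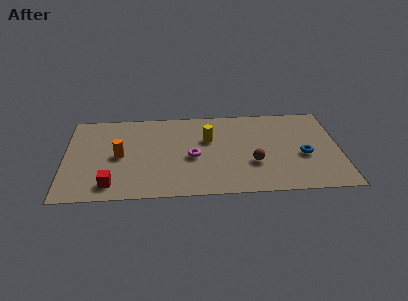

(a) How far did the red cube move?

2.8

The red cube moved from about (4.3, 3.2) to (2.3, 1.2), a distance of √(2.0² + 2.0²) ≈ 2.8.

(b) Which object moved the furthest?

the red cube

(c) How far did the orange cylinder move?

2.2

From (4.1, 5.2) to (2.7, 3.5), the orange cylinder covered √(1.4² + 1.7²) ≈ 2.2 units.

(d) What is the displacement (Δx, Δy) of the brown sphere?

(0.6, 1.5)

The brown sphere started near (8.7, 1.0) and ended near (9.3, 2.5).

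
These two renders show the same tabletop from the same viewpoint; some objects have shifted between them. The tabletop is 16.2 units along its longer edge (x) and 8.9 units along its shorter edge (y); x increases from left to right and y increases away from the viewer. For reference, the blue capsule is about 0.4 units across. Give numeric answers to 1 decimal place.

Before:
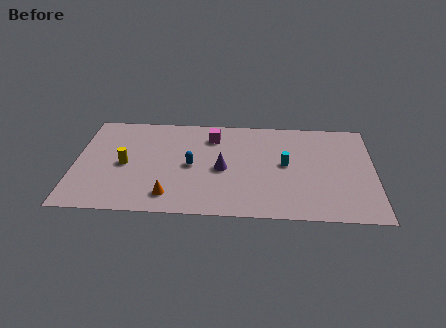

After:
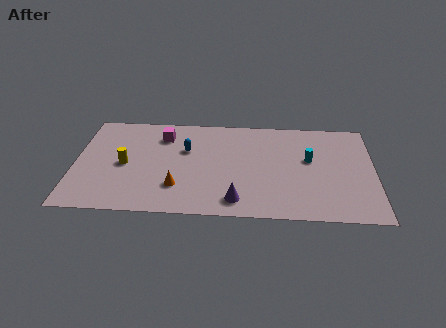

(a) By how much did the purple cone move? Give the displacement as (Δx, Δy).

(0.8, -2.7)

The purple cone was at about (8.0, 4.1) and moved to about (8.8, 1.4).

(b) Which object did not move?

the yellow cylinder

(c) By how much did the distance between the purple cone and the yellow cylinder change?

+1.4

They were about 5.3 units apart before and 6.7 after — 1.4 units further apart.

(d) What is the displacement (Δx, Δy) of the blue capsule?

(-0.3, 1.4)

The blue capsule was at about (6.3, 4.3) and moved to about (6.0, 5.7).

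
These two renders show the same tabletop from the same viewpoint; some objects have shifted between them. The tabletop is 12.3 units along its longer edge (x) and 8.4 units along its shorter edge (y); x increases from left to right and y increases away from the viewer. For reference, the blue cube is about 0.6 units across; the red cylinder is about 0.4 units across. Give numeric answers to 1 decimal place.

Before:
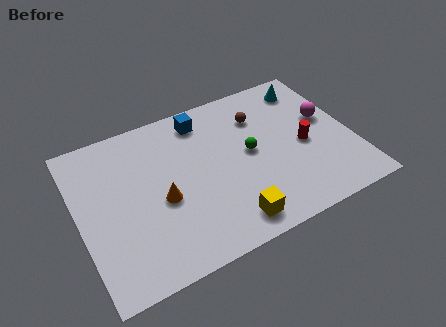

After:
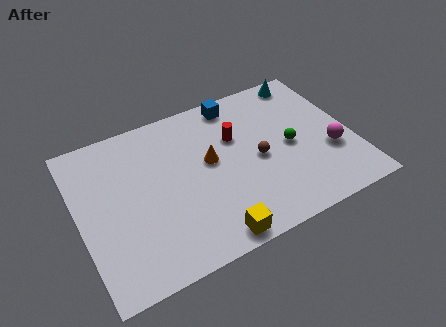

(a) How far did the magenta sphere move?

1.9

The magenta sphere moved from about (11.3, 4.9) to (11.2, 3.0), a distance of √(0.1² + 1.9²) ≈ 1.9.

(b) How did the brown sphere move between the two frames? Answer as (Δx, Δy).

(-0.4, -2.3)

The brown sphere started near (8.4, 6.2) and ended near (8.0, 3.9).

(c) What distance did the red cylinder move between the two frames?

3.4

The red cylinder moved from about (10.1, 3.8) to (7.2, 5.5), a distance of √(2.9² + 1.7²) ≈ 3.4.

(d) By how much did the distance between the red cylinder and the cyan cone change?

+0.8

The distance was about 3.3 in the first image and 4.1 in the second, so they moved 0.8 units further apart.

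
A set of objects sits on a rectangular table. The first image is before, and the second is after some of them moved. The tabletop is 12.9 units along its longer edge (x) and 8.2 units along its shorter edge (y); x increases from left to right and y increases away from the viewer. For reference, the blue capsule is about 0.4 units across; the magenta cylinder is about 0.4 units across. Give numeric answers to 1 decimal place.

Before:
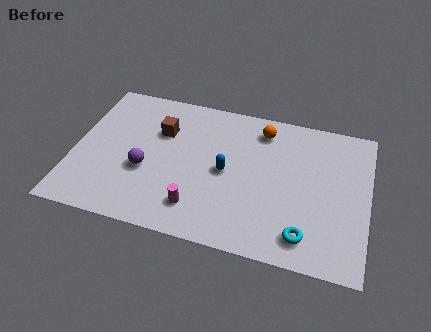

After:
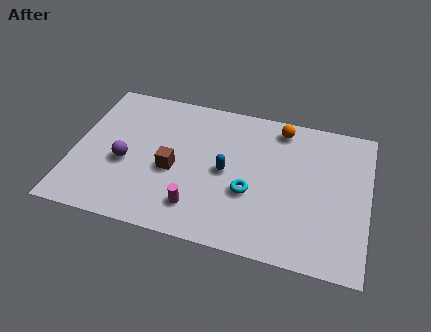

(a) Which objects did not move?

the blue capsule and the magenta cylinder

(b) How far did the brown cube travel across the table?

2.2

The brown cube moved from about (3.7, 5.6) to (4.4, 3.5), a distance of √(0.7² + 2.1²) ≈ 2.2.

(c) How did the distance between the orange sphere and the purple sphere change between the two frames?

+1.5

Before: roughly 6.1 units apart; after: 7.6. That's 1.5 units further apart.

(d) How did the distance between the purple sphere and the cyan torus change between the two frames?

-1.8

They were about 7.3 units apart before and 5.5 after — 1.8 units closer together.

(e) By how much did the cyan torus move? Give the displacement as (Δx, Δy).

(-2.5, 1.7)

The cyan torus started near (10.3, 1.4) and ended near (7.8, 3.1).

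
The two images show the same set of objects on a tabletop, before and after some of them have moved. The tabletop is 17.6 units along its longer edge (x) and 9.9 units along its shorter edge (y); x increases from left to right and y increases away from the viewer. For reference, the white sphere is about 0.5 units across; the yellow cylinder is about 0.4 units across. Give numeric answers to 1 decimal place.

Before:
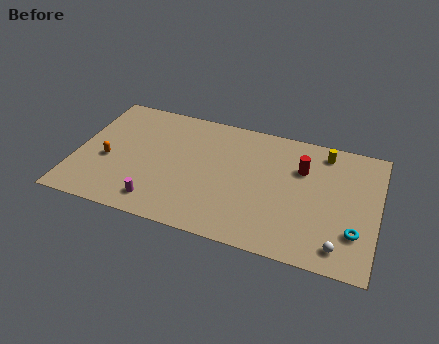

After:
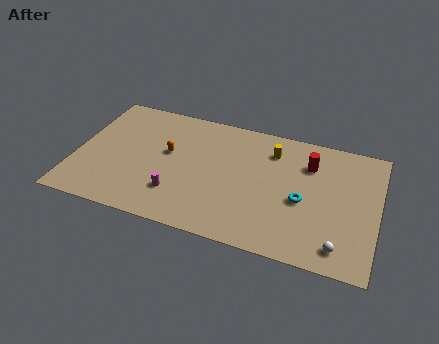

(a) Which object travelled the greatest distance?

the orange capsule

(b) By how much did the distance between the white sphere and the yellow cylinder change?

+0.4

They were about 7.1 units apart before and 7.5 after — 0.4 units further apart.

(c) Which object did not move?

the white sphere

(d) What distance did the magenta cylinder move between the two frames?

1.4

The magenta cylinder moved from about (5.1, 1.6) to (6.1, 2.6), a distance of √(1.0² + 1.0²) ≈ 1.4.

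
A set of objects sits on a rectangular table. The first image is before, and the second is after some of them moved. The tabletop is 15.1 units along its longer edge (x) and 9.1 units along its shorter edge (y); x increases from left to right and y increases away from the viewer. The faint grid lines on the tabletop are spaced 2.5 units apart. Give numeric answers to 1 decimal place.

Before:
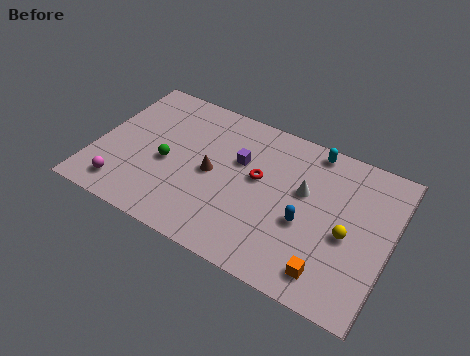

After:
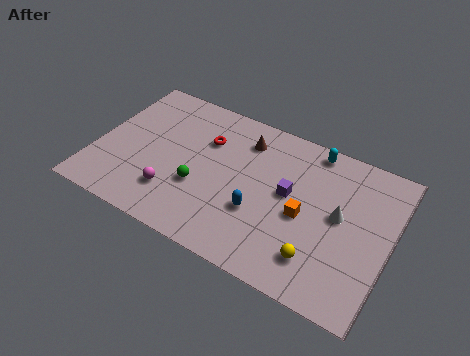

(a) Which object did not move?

the cyan capsule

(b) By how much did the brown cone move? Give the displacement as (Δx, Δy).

(1.3, 2.8)

The brown cone started near (6.0, 4.4) and ended near (7.3, 7.2).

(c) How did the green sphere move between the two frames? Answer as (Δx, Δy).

(1.8, -0.7)

The green sphere started near (3.7, 4.0) and ended near (5.5, 3.3).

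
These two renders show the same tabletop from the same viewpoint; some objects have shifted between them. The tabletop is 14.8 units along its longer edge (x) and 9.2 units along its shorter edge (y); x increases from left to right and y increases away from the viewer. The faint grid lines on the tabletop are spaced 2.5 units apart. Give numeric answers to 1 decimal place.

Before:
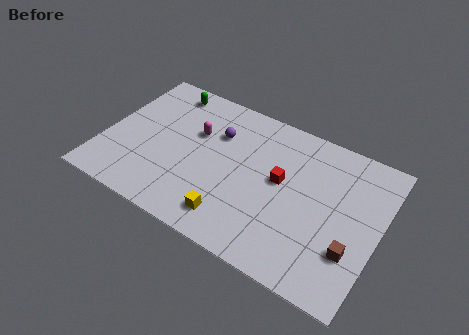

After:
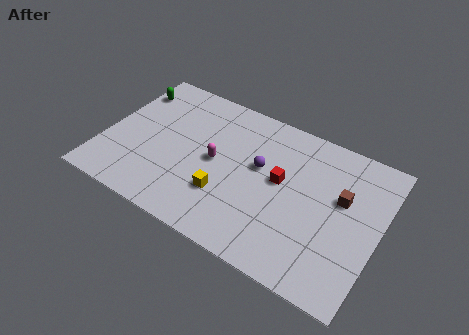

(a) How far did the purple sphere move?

2.7

From (5.8, 6.4) to (8.3, 5.4), the purple sphere covered √(2.5² + 1.0²) ≈ 2.7 units.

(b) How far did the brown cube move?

2.9

The brown cube moved from about (13.6, 2.8) to (12.7, 5.6), a distance of √(0.9² + 2.8²) ≈ 2.9.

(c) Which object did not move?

the red cube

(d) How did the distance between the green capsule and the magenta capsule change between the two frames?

+2.9

Before: roughly 2.9 units apart; after: 5.8. That's 2.9 units further apart.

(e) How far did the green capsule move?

2.1

The green capsule was near (2.7, 8.0) before and (0.8, 7.2) after, so it travelled √(1.9² + 0.8²) ≈ 2.1 units.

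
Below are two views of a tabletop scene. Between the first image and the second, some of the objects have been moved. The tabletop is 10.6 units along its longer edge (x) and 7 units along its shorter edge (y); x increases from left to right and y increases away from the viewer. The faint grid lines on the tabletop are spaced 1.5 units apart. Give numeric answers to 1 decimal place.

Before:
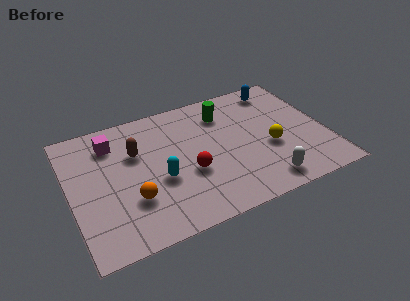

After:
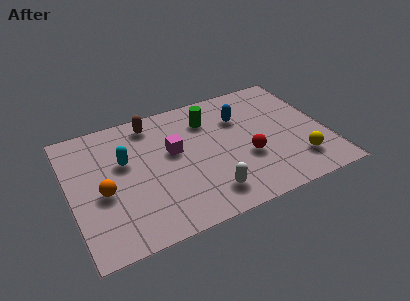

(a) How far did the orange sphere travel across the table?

1.4

From (2.4, 2.2) to (1.3, 3.0), the orange sphere covered √(1.1² + 0.8²) ≈ 1.4 units.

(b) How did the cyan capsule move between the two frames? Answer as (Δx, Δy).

(-1.3, 1.5)

The cyan capsule was at about (3.6, 2.8) and moved to about (2.3, 4.3).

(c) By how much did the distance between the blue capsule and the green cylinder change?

-1.1

The distance was about 2.5 in the first image and 1.4 in the second, so they moved 1.1 units closer together.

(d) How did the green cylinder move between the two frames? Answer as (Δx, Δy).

(-0.7, -0.1)

The green cylinder was at about (6.6, 5.4) and moved to about (5.9, 5.3).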